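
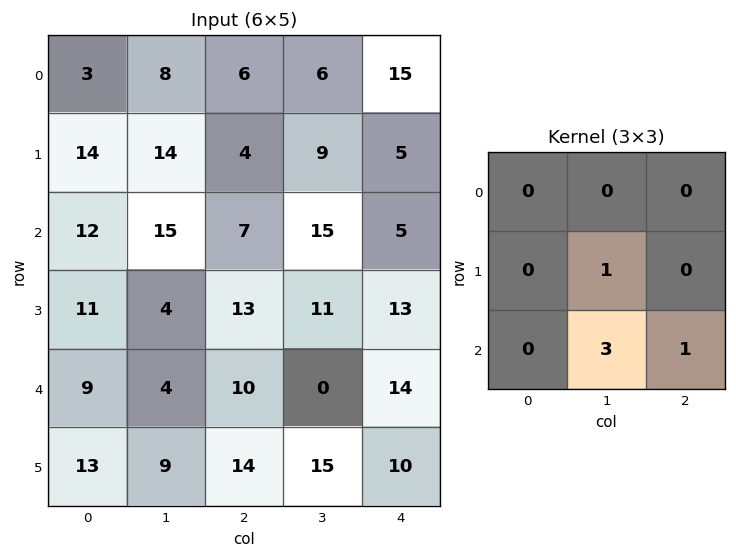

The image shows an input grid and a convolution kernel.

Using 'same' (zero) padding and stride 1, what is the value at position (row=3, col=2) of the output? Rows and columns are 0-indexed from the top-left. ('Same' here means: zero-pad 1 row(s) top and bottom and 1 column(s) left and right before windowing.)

43

The receptive field on the zero-padded input at this output position is [15 7 15 / 4 13 11 / 4 10 0]. Elementwise product with the kernel and sum: 13·1 + 10·3 + 0·1.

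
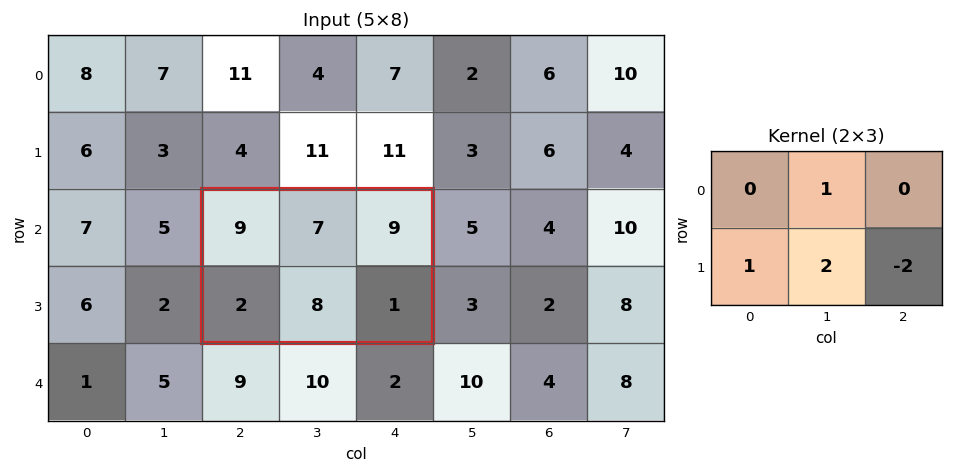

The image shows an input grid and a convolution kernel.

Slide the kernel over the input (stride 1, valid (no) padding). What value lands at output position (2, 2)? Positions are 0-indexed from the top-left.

23

The receptive field on the input at this output position is [9 7 9 / 2 8 1]. Elementwise product with the kernel and sum: 7·1 + 2·1 + 8·2 + 1·-2.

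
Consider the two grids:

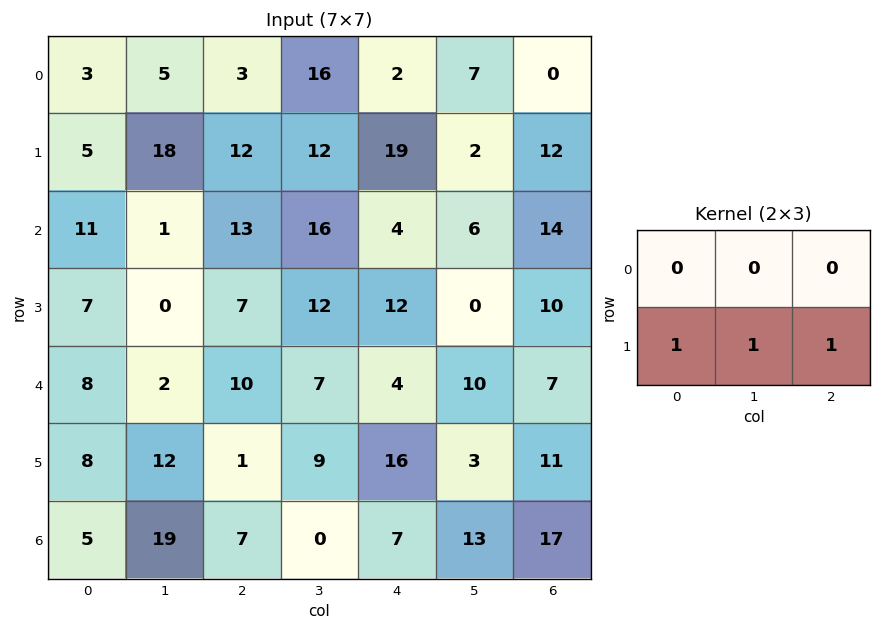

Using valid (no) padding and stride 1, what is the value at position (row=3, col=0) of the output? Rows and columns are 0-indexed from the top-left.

20

The receptive field on the input at this output position is [7 0 7 / 8 2 10]. Elementwise product with the kernel and sum: 8·1 + 2·1 + 10·1.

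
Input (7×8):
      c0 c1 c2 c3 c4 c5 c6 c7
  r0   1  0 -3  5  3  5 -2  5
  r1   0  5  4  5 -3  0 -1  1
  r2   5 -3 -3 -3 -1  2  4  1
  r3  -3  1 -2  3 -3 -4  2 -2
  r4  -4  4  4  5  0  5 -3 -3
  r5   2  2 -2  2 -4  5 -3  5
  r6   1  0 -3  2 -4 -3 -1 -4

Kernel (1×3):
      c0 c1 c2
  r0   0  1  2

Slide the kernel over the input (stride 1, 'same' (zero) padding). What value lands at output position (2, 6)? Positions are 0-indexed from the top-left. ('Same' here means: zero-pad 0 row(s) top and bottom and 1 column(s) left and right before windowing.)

6

The receptive field on the zero-padded input at this output position is [2 4 1]. Elementwise product with the kernel and sum: 4·1 + 1·2.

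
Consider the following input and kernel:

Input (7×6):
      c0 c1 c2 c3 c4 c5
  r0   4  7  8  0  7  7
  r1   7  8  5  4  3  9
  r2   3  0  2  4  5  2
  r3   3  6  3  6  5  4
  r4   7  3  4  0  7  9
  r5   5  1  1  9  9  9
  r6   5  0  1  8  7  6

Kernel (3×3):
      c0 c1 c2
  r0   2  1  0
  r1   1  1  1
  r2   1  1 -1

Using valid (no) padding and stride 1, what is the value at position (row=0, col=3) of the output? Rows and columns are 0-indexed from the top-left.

30

The receptive field on the input at this output position is [0 7 7 / 4 3 9 / 4 5 2]. Elementwise product with the kernel and sum: 0·2 + 7·1 + 4·1 + 3·1 + 9·1 + 4·1 + 5·1 + 2·-1.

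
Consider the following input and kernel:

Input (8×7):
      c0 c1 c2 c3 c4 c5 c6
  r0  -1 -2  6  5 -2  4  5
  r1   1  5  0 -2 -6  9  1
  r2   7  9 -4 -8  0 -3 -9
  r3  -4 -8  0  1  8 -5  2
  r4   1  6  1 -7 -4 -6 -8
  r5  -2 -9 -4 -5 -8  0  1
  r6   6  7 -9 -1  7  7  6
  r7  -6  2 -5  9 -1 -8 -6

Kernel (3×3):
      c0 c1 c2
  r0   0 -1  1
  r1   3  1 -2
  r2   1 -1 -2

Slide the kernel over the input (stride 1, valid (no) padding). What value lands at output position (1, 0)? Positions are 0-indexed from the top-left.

The receptive field on the input at this output position is [1 5 0 / 7 9 -4 / -4 -8 0]. Elementwise product with the kernel and sum: 5·-1 + 0·1 + 7·3 + 9·1 + -4·-2 + -4·1 + -8·-1 + 0·-2.

37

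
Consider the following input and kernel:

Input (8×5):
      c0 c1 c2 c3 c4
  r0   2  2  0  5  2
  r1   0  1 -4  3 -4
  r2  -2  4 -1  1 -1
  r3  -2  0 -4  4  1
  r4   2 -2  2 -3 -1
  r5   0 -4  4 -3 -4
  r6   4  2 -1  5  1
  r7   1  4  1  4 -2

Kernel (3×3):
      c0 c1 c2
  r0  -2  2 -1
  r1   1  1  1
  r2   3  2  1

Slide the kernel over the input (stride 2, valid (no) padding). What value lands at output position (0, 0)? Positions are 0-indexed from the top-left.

-2

The receptive field on the input at this output position is [2 2 0 / 0 1 -4 / -2 4 -1]. Elementwise product with the kernel and sum: 2·-2 + 2·2 + 0·-1 + 0·1 + 1·1 + -4·1 + -2·3 + 4·2 + -1·1.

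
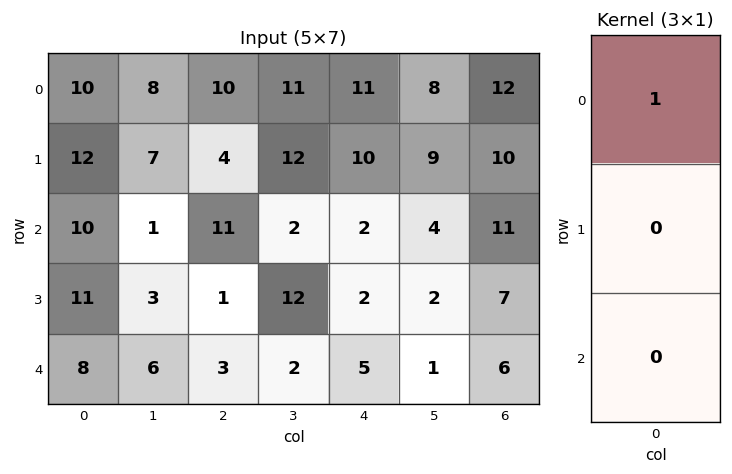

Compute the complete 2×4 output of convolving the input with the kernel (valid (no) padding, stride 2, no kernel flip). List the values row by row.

10 10 11 12
10 11 2 11

Output[0,0]: The receptive field on the input at this output position is [10 / 12 / 10]. Elementwise product with the kernel and sum: 10·1.
Output[0,1]: The receptive field on the input at this output position is [10 / 4 / 11]. Elementwise product with the kernel and sum: 10·1.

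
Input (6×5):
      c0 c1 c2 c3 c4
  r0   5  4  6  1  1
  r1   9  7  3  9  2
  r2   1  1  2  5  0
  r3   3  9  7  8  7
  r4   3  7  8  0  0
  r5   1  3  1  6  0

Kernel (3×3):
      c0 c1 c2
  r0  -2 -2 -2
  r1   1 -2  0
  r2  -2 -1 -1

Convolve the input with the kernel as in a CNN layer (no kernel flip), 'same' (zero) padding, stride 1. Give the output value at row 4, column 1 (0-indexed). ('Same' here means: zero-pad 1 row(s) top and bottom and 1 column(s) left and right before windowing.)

-55

The receptive field on the zero-padded input at this output position is [3 9 7 / 3 7 8 / 1 3 1]. Elementwise product with the kernel and sum: 3·-2 + 9·-2 + 7·-2 + 3·1 + 7·-2 + 1·-2 + 3·-1 + 1·-1.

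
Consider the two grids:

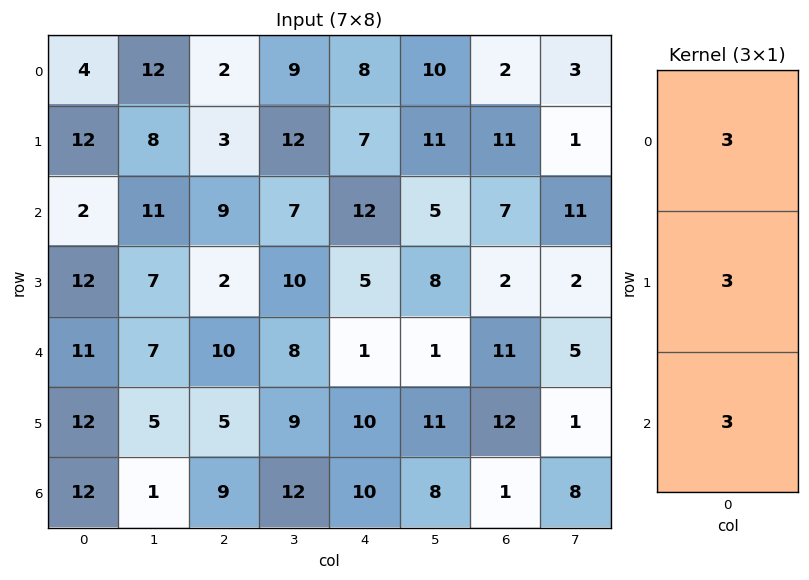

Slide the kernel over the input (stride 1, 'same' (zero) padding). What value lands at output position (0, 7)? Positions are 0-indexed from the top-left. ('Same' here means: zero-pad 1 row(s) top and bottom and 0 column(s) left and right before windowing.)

12

The receptive field on the zero-padded input at this output position is [0 / 3 / 1]. Elementwise product with the kernel and sum: 0·3 + 3·3 + 1·3.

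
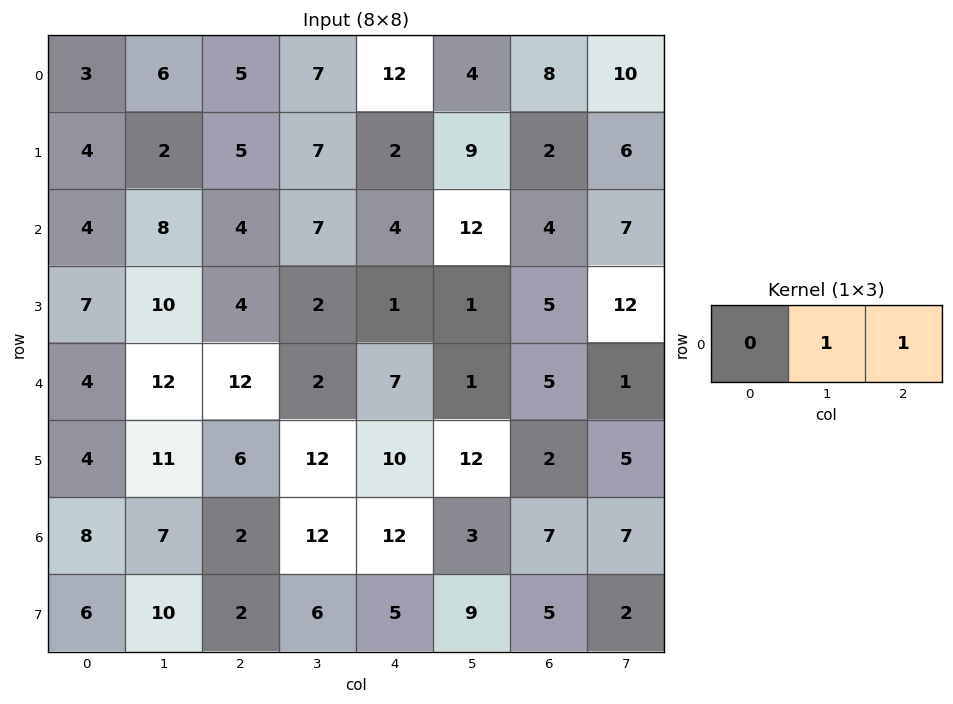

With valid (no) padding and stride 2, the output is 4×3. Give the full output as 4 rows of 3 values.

11 19 12
12 11 16
24 9 6
9 24 10

Output[0,0]: The receptive field on the input at this output position is [3 6 5]. Elementwise product with the kernel and sum: 6·1 + 5·1.
Output[0,1]: The receptive field on the input at this output position is [5 7 12]. Elementwise product with the kernel and sum: 7·1 + 12·1.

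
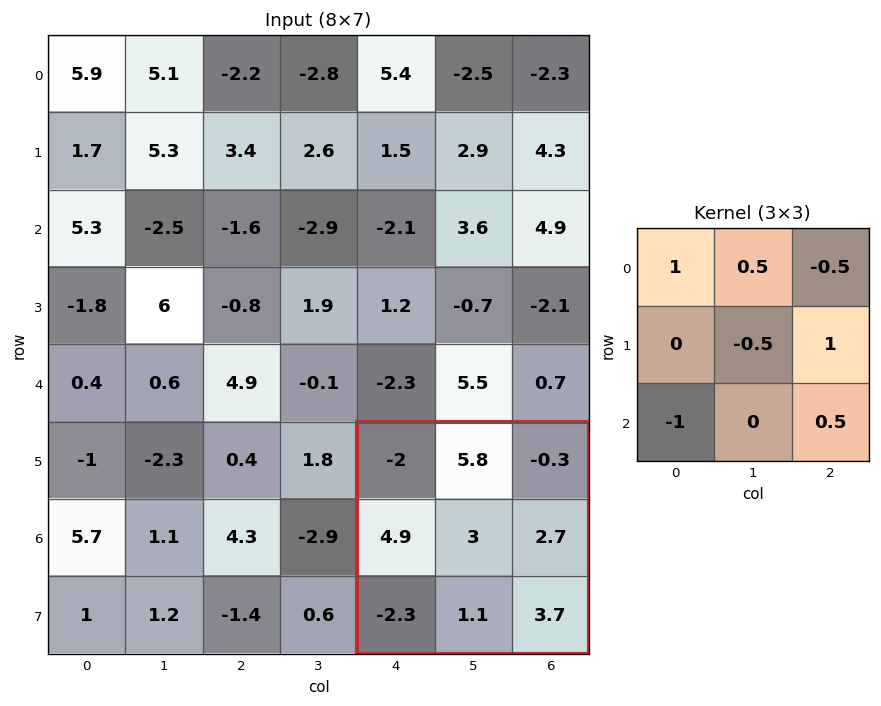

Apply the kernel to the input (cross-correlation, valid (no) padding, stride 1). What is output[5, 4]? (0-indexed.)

The receptive field on the input at this output position is [-2 5.8 -0.3 / 4.9 3 2.7 / -2.3 1.1 3.7]. Elementwise product with the kernel and sum: -2·1 + 5.8·0.5 + -0.3·-0.5 + 3·-0.5 + 2.7·1 + -2.3·-1 + 3.7·0.5.

6.4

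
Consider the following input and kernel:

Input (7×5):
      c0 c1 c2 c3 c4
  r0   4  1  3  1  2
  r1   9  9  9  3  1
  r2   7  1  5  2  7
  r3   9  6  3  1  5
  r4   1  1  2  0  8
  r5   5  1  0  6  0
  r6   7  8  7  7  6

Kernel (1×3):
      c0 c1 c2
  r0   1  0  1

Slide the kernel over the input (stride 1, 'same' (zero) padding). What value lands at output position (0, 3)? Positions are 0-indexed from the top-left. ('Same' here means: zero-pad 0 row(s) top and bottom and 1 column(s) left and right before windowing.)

The receptive field on the zero-padded input at this output position is [3 1 2]. Elementwise product with the kernel and sum: 3·1 + 2·1.

5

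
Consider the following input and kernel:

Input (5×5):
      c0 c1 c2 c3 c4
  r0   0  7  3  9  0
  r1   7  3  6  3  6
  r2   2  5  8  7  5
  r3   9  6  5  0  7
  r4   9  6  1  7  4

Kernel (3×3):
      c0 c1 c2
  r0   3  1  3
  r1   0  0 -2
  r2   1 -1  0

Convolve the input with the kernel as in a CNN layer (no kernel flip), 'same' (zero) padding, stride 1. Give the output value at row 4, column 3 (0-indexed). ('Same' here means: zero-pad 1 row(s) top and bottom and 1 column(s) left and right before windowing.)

28

The receptive field on the zero-padded input at this output position is [5 0 7 / 1 7 4 / 0 0 0]. Elementwise product with the kernel and sum: 5·3 + 0·1 + 7·3 + 4·-2 + 0·1 + 0·-1.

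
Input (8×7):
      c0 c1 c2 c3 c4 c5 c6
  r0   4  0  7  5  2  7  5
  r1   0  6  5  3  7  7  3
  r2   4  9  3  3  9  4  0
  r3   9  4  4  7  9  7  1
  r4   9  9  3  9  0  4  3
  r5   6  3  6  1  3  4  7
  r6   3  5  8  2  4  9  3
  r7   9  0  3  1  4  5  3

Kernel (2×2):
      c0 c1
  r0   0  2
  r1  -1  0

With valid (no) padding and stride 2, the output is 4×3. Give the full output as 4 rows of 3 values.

Output[0,0]: The receptive field on the input at this output position is [4 0 / 0 6]. Elementwise product with the kernel and sum: 0·2 + 0·-1.

0 5 7
9 2 -1
12 12 5
1 1 14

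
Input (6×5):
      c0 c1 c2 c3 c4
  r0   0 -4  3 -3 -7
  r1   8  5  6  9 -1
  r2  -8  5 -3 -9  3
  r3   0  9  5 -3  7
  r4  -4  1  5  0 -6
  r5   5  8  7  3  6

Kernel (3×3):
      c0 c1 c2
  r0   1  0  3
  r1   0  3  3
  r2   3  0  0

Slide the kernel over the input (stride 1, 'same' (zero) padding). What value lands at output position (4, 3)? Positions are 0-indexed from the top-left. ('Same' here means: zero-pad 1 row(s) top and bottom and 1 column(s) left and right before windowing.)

The receptive field on the zero-padded input at this output position is [5 -3 7 / 5 0 -6 / 7 3 6]. Elementwise product with the kernel and sum: 5·1 + 7·3 + 0·3 + -6·3 + 7·3.

29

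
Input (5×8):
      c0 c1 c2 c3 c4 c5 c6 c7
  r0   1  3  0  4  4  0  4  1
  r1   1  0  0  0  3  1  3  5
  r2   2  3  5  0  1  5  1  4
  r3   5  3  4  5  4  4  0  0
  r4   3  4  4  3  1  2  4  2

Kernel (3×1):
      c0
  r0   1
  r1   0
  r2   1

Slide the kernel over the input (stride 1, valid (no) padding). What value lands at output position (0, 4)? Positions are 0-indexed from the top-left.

5

The receptive field on the input at this output position is [4 / 3 / 1]. Elementwise product with the kernel and sum: 4·1 + 1·1.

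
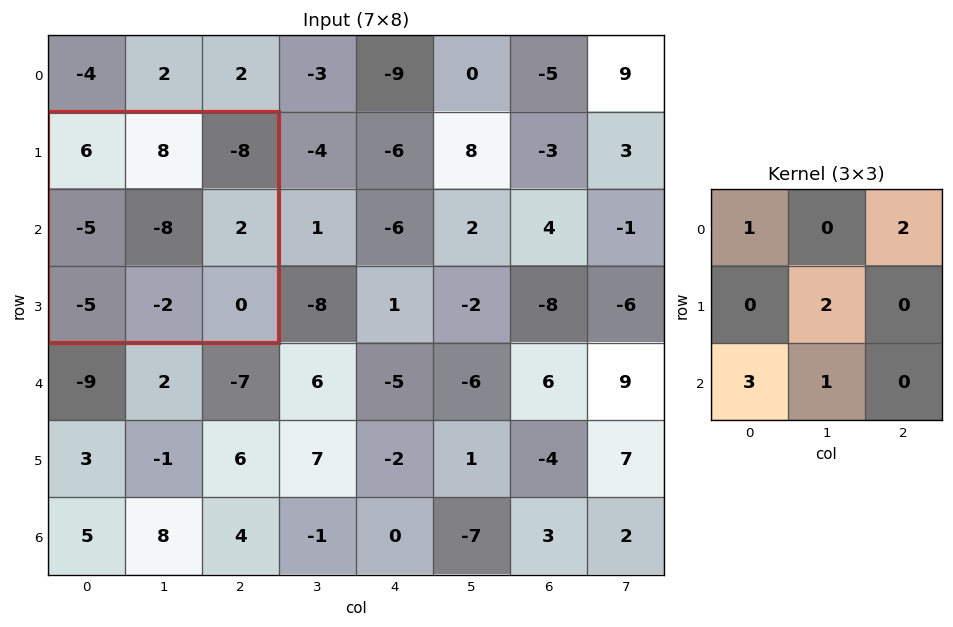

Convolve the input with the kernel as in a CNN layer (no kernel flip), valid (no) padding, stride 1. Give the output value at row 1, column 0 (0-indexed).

-43

The receptive field on the input at this output position is [6 8 -8 / -5 -8 2 / -5 -2 0]. Elementwise product with the kernel and sum: 6·1 + -8·2 + -8·2 + -5·3 + -2·1.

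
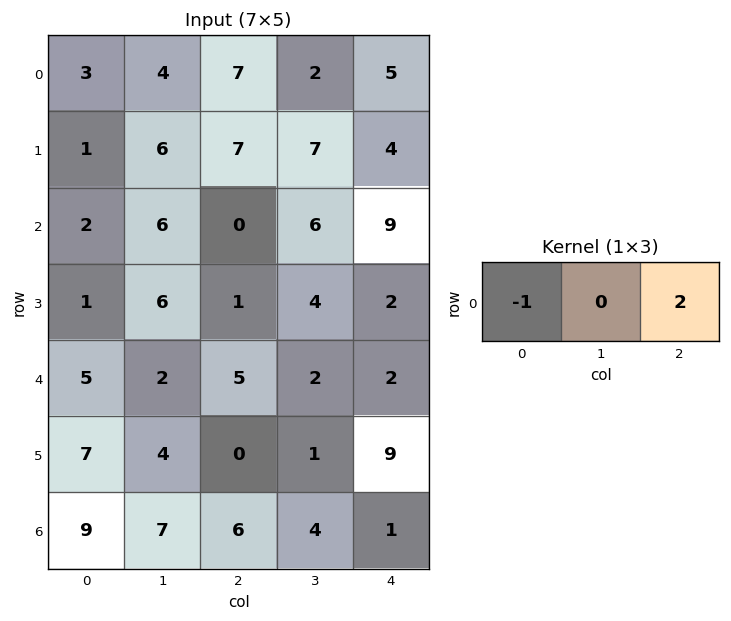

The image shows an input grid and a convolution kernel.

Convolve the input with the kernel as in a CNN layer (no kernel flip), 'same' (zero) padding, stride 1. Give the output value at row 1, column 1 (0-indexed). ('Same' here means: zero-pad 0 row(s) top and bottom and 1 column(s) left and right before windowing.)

13

The receptive field on the zero-padded input at this output position is [1 6 7]. Elementwise product with the kernel and sum: 1·-1 + 7·2.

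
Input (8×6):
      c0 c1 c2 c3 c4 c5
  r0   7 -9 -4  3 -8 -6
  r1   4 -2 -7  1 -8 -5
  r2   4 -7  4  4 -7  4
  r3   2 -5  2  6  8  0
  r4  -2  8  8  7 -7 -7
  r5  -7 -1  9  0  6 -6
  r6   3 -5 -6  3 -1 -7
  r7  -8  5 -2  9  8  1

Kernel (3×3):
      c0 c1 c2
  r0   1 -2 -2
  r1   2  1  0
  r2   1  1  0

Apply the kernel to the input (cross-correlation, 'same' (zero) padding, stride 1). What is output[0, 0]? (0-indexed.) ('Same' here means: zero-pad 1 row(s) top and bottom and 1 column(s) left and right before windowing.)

The receptive field on the zero-padded input at this output position is [0 0 0 / 0 7 -9 / 0 4 -2]. Elementwise product with the kernel and sum: 0·1 + 0·-2 + 0·-2 + 0·2 + 7·1 + 0·1 + 4·1.

11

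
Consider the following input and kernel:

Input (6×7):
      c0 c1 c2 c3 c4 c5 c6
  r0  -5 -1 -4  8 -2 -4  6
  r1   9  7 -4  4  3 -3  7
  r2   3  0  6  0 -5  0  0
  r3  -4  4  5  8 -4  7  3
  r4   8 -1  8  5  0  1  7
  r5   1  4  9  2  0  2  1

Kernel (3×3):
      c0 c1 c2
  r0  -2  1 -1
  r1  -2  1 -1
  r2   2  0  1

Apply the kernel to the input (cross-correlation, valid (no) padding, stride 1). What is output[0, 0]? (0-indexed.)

The receptive field on the input at this output position is [-5 -1 -4 / 9 7 -4 / 3 0 6]. Elementwise product with the kernel and sum: -5·-2 + -1·1 + -4·-1 + 9·-2 + 7·1 + -4·-1 + 3·2 + 6·1.

18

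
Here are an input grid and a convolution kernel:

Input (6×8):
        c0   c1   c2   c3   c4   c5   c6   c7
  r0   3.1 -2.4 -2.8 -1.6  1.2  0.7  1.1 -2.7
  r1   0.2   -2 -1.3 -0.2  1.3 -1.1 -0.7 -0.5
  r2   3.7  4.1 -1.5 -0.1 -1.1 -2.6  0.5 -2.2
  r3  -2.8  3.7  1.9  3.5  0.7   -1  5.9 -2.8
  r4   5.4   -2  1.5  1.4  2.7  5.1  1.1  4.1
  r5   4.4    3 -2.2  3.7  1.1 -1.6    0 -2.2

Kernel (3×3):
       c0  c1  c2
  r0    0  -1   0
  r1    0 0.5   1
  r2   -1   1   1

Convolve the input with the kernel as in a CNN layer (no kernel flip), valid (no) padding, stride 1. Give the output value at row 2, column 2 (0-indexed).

The receptive field on the input at this output position is [-1.5 -0.1 -1.1 / 1.9 3.5 0.7 / 1.5 1.4 2.7]. Elementwise product with the kernel and sum: -0.1·-1 + 3.5·0.5 + 0.7·1 + 1.5·-1 + 1.4·1 + 2.7·1.

5.15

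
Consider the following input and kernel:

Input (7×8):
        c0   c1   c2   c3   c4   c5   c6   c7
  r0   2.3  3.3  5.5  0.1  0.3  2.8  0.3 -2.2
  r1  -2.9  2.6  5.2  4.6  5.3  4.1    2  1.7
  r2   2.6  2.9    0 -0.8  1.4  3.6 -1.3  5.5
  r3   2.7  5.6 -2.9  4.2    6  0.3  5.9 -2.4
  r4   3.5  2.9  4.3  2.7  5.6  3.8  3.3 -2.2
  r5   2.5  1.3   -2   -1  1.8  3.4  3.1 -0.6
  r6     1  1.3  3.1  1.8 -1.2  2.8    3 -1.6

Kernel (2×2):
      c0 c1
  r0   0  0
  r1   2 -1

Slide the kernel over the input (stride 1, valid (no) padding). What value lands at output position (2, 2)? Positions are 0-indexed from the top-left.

The receptive field on the input at this output position is [0 -0.8 / -2.9 4.2]. Elementwise product with the kernel and sum: -2.9·2 + 4.2·-1.

-10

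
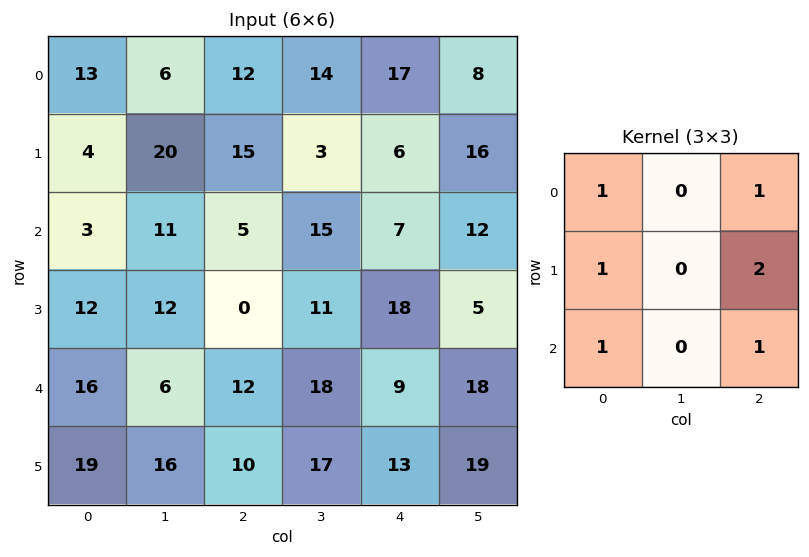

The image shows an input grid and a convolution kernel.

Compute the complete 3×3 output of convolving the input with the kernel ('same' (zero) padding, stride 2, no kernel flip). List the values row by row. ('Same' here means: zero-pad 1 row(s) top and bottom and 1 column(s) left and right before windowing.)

32 57 49
54 87 74
40 98 106

Output[0,0]: The receptive field on the zero-padded input at this output position is [0 0 0 / 0 13 6 / 0 4 20]. Elementwise product with the kernel and sum: 0·1 + 0·1 + 0·1 + 6·2 + 0·1 + 20·1.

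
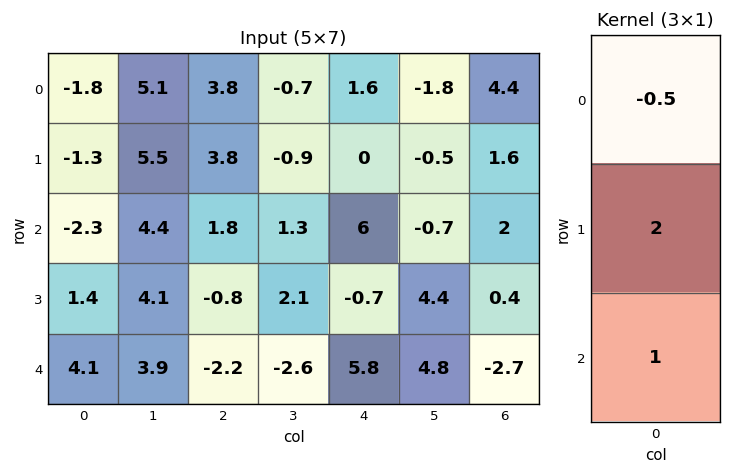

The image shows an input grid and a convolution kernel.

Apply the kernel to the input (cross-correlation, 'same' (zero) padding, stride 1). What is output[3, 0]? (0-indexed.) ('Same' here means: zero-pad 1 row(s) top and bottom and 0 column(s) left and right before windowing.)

8.05

The receptive field on the zero-padded input at this output position is [-2.3 / 1.4 / 4.1]. Elementwise product with the kernel and sum: -2.3·-0.5 + 1.4·2 + 4.1·1.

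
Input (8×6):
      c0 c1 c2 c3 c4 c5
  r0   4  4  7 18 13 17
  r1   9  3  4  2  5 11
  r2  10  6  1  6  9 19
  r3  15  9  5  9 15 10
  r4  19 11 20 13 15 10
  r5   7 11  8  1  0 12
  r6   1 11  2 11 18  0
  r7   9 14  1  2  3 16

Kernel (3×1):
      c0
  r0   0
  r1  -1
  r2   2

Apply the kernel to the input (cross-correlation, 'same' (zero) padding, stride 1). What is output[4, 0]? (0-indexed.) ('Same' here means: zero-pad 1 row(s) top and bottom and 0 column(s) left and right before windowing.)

The receptive field on the zero-padded input at this output position is [15 / 19 / 7]. Elementwise product with the kernel and sum: 19·-1 + 7·2.

-5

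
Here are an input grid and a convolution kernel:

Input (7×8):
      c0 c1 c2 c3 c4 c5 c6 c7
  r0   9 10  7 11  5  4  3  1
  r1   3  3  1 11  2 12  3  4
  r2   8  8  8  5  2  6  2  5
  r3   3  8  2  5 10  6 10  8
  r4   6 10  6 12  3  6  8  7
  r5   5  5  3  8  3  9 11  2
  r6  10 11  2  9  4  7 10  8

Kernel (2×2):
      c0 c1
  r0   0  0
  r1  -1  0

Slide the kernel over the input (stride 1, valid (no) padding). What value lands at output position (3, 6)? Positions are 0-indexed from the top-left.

-8

The receptive field on the input at this output position is [10 8 / 8 7]. Elementwise product with the kernel and sum: 8·-1.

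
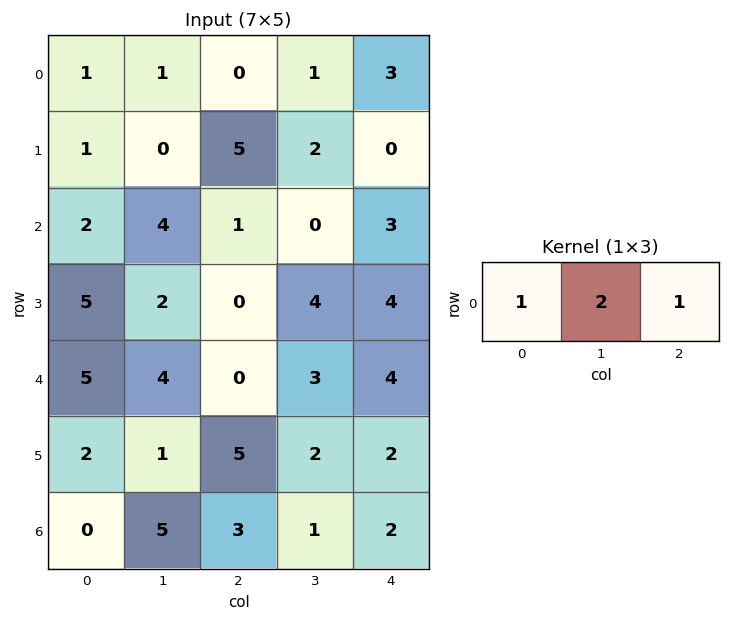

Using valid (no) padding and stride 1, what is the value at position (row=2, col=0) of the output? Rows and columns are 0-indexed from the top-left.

11

The receptive field on the input at this output position is [2 4 1]. Elementwise product with the kernel and sum: 2·1 + 4·2 + 1·1.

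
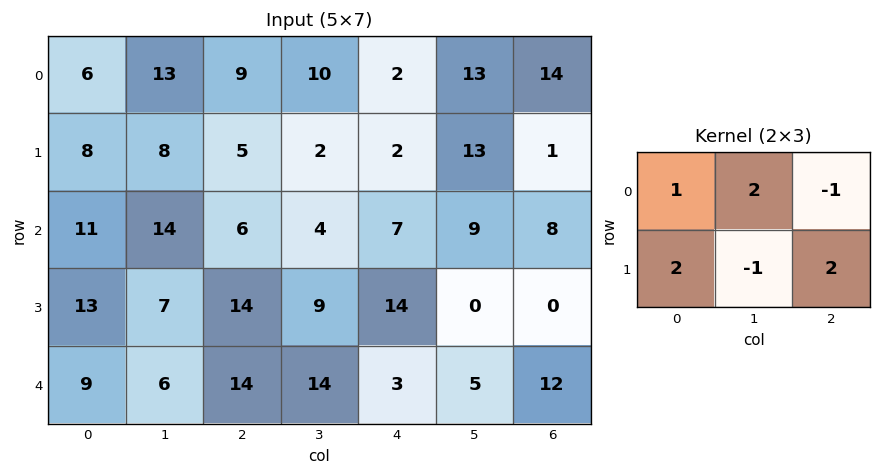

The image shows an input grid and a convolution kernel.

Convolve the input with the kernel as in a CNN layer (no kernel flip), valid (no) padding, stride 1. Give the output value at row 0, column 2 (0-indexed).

The receptive field on the input at this output position is [9 10 2 / 5 2 2]. Elementwise product with the kernel and sum: 9·1 + 10·2 + 2·-1 + 5·2 + 2·-1 + 2·2.

39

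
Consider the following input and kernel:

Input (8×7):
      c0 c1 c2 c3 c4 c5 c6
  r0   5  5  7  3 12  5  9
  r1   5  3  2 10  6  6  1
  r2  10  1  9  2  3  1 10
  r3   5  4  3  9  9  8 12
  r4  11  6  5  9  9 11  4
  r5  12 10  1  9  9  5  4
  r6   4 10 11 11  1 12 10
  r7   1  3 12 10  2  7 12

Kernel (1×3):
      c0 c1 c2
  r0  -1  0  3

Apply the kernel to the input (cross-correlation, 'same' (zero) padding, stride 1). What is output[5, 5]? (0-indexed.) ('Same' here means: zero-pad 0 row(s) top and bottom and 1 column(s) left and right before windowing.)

The receptive field on the zero-padded input at this output position is [9 5 4]. Elementwise product with the kernel and sum: 9·-1 + 4·3.

3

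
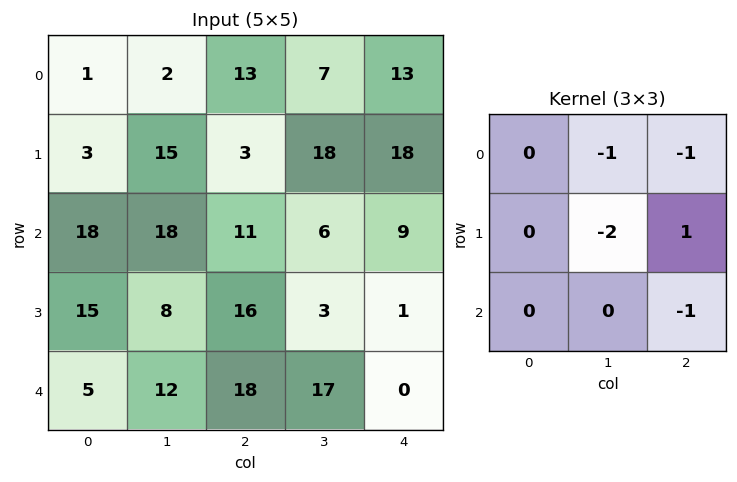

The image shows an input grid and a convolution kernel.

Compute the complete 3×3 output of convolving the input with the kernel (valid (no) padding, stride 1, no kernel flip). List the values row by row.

-53 -14 -47
-59 -40 -40
-47 -63 -20

Output[0,0]: The receptive field on the input at this output position is [1 2 13 / 3 15 3 / 18 18 11]. Elementwise product with the kernel and sum: 2·-1 + 13·-1 + 15·-2 + 3·1 + 11·-1.
Output[0,1]: The receptive field on the input at this output position is [2 13 7 / 15 3 18 / 18 11 6]. Elementwise product with the kernel and sum: 13·-1 + 7·-1 + 3·-2 + 18·1 + 6·-1.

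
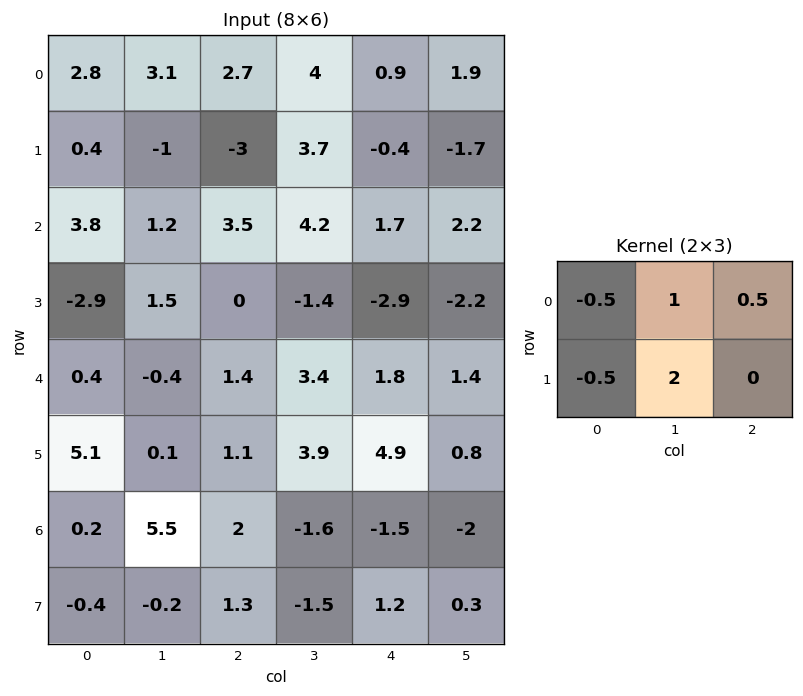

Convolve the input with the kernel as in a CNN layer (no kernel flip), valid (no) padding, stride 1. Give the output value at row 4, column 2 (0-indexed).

10.85

The receptive field on the input at this output position is [1.4 3.4 1.8 / 1.1 3.9 4.9]. Elementwise product with the kernel and sum: 1.4·-0.5 + 3.4·1 + 1.8·0.5 + 1.1·-0.5 + 3.9·2.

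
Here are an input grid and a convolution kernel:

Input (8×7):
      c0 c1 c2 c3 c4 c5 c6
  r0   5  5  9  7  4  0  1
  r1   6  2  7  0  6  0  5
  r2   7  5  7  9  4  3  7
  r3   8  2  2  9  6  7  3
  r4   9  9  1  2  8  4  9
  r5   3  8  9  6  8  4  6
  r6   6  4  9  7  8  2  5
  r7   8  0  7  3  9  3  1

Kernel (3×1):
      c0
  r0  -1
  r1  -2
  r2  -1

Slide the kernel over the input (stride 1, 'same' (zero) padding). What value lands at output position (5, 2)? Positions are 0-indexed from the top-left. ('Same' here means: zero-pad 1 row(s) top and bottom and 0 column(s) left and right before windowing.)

-28

The receptive field on the zero-padded input at this output position is [1 / 9 / 9]. Elementwise product with the kernel and sum: 1·-1 + 9·-2 + 9·-1.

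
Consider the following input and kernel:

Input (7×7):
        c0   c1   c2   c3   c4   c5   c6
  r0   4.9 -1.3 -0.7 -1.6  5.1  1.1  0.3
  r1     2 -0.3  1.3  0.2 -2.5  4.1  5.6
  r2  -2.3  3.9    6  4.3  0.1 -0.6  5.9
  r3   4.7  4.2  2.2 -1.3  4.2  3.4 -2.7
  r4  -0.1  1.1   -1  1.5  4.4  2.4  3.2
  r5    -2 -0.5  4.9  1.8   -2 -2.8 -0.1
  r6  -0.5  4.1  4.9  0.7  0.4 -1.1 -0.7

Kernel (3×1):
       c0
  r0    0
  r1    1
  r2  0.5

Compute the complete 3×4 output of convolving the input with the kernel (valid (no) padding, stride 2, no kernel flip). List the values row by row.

Output[0,0]: The receptive field on the input at this output position is [4.9 / 2 / -2.3]. Elementwise product with the kernel and sum: 2·1 + -2.3·0.5.
Output[0,1]: The receptive field on the input at this output position is [-0.7 / 1.3 / 6]. Elementwise product with the kernel and sum: 1.3·1 + 6·0.5.

0.85 4.3 -2.45 8.55
4.65 1.7 6.4 -1.1
-2.25 7.35 -1.8 -0.45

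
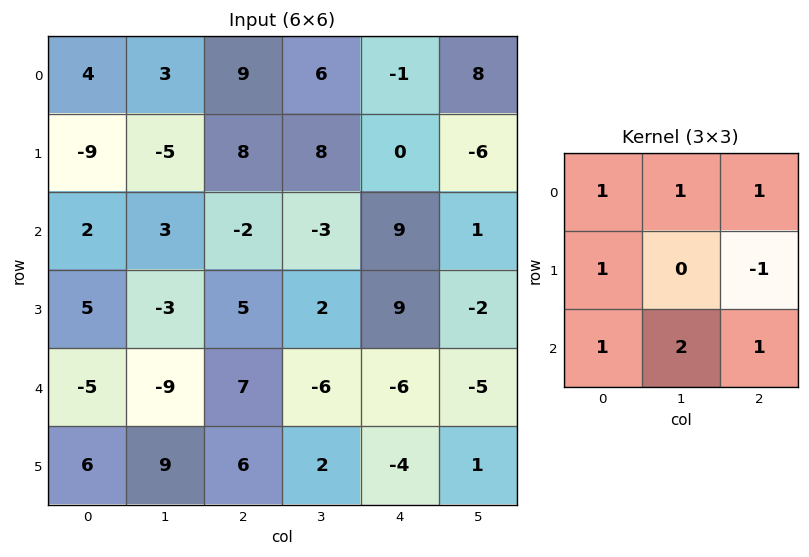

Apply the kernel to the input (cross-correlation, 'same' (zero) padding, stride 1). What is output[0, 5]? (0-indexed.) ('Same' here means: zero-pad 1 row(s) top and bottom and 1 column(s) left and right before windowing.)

The receptive field on the zero-padded input at this output position is [0 0 0 / -1 8 0 / 0 -6 0]. Elementwise product with the kernel and sum: 0·1 + 0·1 + 0·1 + -1·1 + 0·-1 + 0·1 + -6·2 + 0·1.

-13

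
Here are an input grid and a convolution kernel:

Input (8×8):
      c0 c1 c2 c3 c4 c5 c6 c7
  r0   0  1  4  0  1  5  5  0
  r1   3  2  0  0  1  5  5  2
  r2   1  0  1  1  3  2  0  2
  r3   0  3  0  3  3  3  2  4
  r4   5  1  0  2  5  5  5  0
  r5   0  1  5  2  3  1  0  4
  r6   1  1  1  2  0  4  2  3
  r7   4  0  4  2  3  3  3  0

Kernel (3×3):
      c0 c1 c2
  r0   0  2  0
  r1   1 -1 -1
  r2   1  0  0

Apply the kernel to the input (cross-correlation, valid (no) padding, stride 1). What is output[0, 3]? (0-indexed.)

-3

The receptive field on the input at this output position is [0 1 5 / 0 1 5 / 1 3 2]. Elementwise product with the kernel and sum: 1·2 + 0·1 + 1·-1 + 5·-1 + 1·1.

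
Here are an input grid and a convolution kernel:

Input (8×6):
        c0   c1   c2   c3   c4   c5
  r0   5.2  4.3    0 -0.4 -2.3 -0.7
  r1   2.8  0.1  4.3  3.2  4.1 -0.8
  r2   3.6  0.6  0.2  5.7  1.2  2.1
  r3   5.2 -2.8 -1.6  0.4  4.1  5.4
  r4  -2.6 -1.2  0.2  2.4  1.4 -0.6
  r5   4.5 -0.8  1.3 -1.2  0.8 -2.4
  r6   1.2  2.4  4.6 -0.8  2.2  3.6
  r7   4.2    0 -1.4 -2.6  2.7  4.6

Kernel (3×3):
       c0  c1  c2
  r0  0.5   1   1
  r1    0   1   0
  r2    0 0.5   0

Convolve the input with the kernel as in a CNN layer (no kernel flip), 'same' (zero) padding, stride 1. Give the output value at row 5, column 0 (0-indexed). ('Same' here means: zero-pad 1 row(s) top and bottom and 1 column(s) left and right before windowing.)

The receptive field on the zero-padded input at this output position is [0 -2.6 -1.2 / 0 4.5 -0.8 / 0 1.2 2.4]. Elementwise product with the kernel and sum: 0·0.5 + -2.6·1 + -1.2·1 + 4.5·1 + 1.2·0.5.

1.3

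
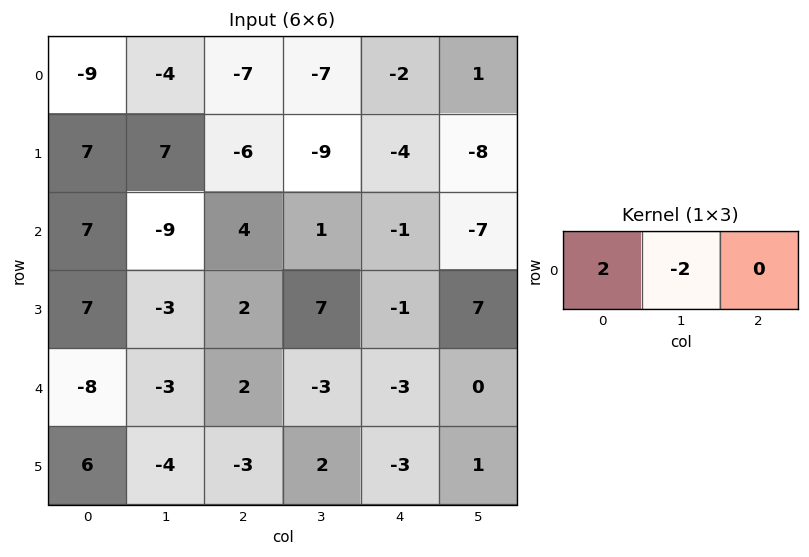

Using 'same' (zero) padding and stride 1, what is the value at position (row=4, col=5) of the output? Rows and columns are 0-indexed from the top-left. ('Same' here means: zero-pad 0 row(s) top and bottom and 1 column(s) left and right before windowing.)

-6

The receptive field on the zero-padded input at this output position is [-3 0 0]. Elementwise product with the kernel and sum: -3·2 + 0·-2.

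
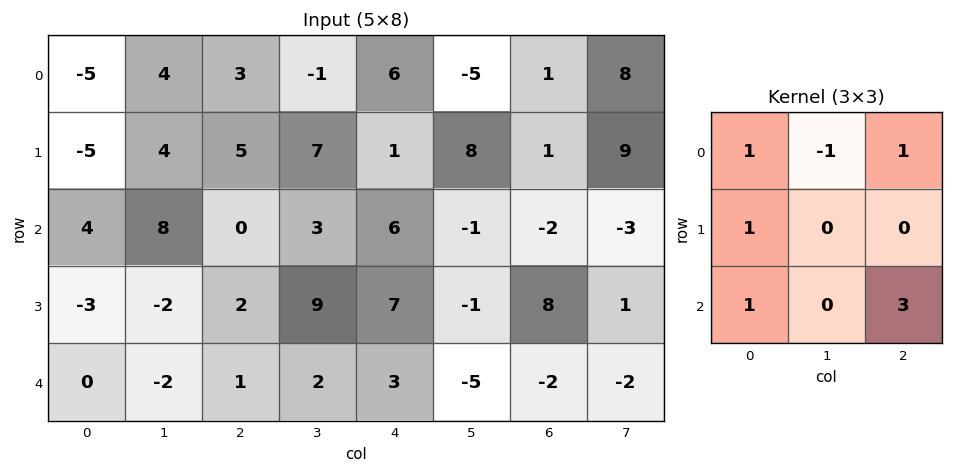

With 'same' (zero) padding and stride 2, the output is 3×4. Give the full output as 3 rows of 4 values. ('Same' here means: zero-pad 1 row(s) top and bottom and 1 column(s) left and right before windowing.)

Output[0,0]: The receptive field on the zero-padded input at this output position is [0 0 0 / 0 -5 4 / 0 -5 4]. Elementwise product with the kernel and sum: 0·1 + 0·-1 + 0·1 + 0·1 + 0·1 + 4·3.

12 29 30 30
3 39 23 17
1 3 3 -13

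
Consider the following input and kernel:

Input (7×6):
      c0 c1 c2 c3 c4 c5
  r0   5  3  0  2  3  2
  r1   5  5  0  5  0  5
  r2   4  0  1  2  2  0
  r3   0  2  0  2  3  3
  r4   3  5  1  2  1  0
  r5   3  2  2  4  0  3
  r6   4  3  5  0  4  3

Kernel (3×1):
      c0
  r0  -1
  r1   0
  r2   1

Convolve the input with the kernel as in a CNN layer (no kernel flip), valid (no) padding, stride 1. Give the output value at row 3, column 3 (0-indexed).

The receptive field on the input at this output position is [2 / 2 / 4]. Elementwise product with the kernel and sum: 2·-1 + 4·1.

2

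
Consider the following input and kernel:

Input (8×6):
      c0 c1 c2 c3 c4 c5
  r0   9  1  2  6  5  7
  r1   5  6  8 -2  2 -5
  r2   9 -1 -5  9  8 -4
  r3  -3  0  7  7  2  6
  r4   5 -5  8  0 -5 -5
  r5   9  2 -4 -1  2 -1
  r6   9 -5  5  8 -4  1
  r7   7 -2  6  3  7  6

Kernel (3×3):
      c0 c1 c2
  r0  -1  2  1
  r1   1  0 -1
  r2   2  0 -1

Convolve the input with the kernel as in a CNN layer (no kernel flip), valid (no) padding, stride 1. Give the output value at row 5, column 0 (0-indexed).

The receptive field on the input at this output position is [9 2 -4 / 9 -5 5 / 7 -2 6]. Elementwise product with the kernel and sum: 9·-1 + 2·2 + -4·1 + 9·1 + 5·-1 + 7·2 + 6·-1.

3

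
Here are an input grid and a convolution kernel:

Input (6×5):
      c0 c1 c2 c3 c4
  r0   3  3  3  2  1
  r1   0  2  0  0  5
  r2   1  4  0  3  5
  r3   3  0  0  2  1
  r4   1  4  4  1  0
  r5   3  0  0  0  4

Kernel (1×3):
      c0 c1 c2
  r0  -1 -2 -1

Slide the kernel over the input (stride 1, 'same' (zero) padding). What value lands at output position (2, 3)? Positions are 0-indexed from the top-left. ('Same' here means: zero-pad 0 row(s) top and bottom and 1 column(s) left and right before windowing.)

The receptive field on the zero-padded input at this output position is [0 3 5]. Elementwise product with the kernel and sum: 0·-1 + 3·-2 + 5·-1.

-11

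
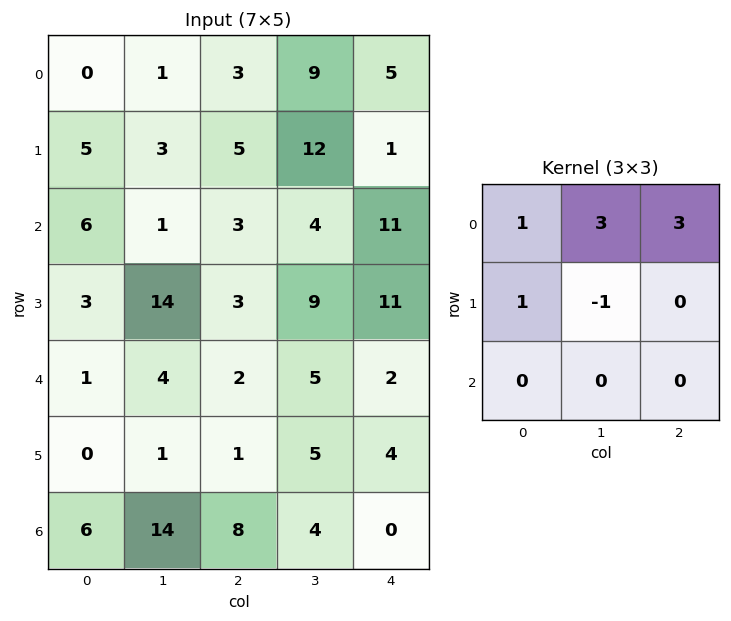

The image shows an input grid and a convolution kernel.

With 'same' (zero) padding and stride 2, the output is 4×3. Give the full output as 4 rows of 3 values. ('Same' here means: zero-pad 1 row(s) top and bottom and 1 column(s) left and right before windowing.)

Output[0,0]: The receptive field on the zero-padded input at this output position is [0 0 0 / 0 0 1 / 0 5 3]. Elementwise product with the kernel and sum: 0·1 + 0·3 + 0·3 + 0·1 + 0·-1.

0 -2 4
18 52 8
50 52 45
-3 25 21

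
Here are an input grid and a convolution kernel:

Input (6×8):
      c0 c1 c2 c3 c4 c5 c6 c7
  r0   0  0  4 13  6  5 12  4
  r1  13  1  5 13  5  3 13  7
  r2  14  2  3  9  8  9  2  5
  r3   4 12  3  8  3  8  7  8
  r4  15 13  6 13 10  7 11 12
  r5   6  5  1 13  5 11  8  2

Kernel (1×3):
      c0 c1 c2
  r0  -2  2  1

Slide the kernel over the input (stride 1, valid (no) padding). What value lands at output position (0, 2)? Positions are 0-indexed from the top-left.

The receptive field on the input at this output position is [4 13 6]. Elementwise product with the kernel and sum: 4·-2 + 13·2 + 6·1.

24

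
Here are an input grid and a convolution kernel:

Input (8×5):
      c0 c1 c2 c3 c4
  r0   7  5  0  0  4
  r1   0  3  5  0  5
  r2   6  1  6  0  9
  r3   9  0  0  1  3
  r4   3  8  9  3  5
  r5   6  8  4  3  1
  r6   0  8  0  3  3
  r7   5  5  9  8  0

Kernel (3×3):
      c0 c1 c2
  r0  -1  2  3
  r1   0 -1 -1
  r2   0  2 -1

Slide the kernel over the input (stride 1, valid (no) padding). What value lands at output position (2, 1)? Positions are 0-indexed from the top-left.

25

The receptive field on the input at this output position is [1 6 0 / 0 0 1 / 8 9 3]. Elementwise product with the kernel and sum: 1·-1 + 6·2 + 0·3 + 0·-1 + 1·-1 + 9·2 + 3·-1.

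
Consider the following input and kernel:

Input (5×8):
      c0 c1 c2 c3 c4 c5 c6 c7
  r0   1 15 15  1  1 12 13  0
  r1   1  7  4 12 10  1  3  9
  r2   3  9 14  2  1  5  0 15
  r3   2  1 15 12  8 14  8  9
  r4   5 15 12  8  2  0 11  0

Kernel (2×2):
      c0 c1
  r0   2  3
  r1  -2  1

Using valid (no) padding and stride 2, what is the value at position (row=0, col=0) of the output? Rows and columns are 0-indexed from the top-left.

The receptive field on the input at this output position is [1 15 / 1 7]. Elementwise product with the kernel and sum: 1·2 + 15·3 + 1·-2 + 7·1.

52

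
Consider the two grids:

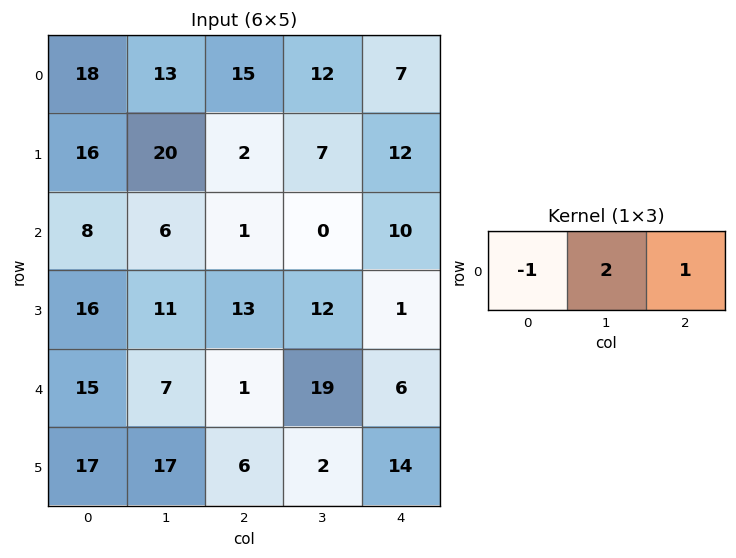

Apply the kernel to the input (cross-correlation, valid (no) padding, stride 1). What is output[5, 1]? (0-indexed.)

The receptive field on the input at this output position is [17 6 2]. Elementwise product with the kernel and sum: 17·-1 + 6·2 + 2·1.

-3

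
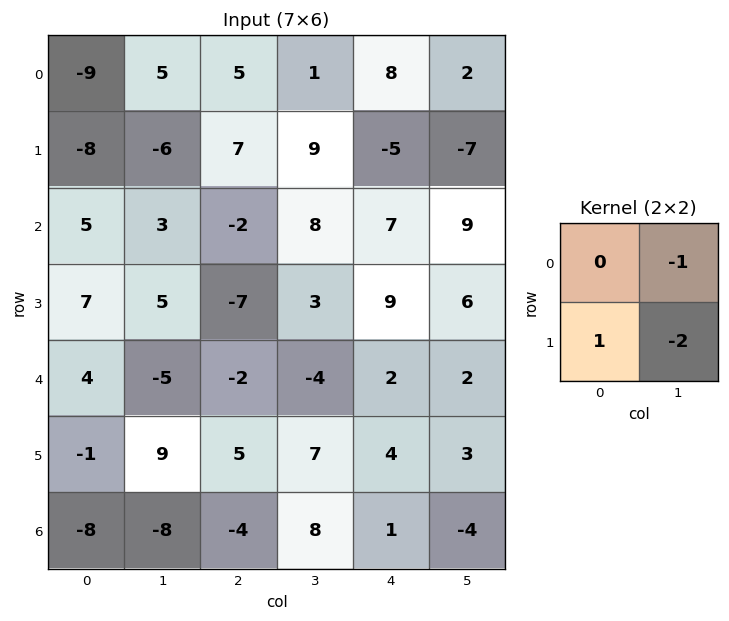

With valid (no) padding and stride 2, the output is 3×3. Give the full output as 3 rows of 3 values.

-1 -12 7
-6 -21 -12
-14 -5 -4

Output[0,0]: The receptive field on the input at this output position is [-9 5 / -8 -6]. Elementwise product with the kernel and sum: 5·-1 + -8·1 + -6·-2.
Output[0,1]: The receptive field on the input at this output position is [5 1 / 7 9]. Elementwise product with the kernel and sum: 1·-1 + 7·1 + 9·-2.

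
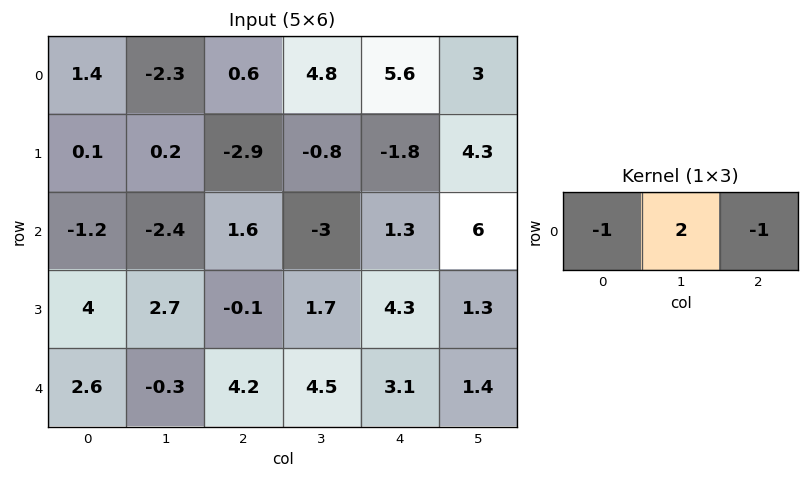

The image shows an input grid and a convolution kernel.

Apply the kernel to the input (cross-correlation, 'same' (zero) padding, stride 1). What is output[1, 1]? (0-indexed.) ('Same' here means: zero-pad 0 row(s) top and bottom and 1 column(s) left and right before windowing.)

The receptive field on the zero-padded input at this output position is [0.1 0.2 -2.9]. Elementwise product with the kernel and sum: 0.1·-1 + 0.2·2 + -2.9·-1.

3.2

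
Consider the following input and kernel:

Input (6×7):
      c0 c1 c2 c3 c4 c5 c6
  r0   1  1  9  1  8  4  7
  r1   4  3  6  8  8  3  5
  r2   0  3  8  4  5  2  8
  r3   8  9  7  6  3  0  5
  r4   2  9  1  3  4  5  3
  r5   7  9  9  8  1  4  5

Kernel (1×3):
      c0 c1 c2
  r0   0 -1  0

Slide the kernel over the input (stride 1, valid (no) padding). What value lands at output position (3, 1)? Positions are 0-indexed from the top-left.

-7

The receptive field on the input at this output position is [9 7 6]. Elementwise product with the kernel and sum: 7·-1.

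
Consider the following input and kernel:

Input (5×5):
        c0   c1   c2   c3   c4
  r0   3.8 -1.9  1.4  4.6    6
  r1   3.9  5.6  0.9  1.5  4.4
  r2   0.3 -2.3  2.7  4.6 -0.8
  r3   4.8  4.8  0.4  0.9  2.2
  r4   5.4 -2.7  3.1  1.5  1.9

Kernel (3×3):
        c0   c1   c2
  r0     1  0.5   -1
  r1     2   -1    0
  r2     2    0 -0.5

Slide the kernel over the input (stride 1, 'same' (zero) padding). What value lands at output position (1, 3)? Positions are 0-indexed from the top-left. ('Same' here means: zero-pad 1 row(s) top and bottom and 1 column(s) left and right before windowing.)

3.8

The receptive field on the zero-padded input at this output position is [1.4 4.6 6 / 0.9 1.5 4.4 / 2.7 4.6 -0.8]. Elementwise product with the kernel and sum: 1.4·1 + 4.6·0.5 + 6·-1 + 0.9·2 + 1.5·-1 + 2.7·2 + -0.8·-0.5.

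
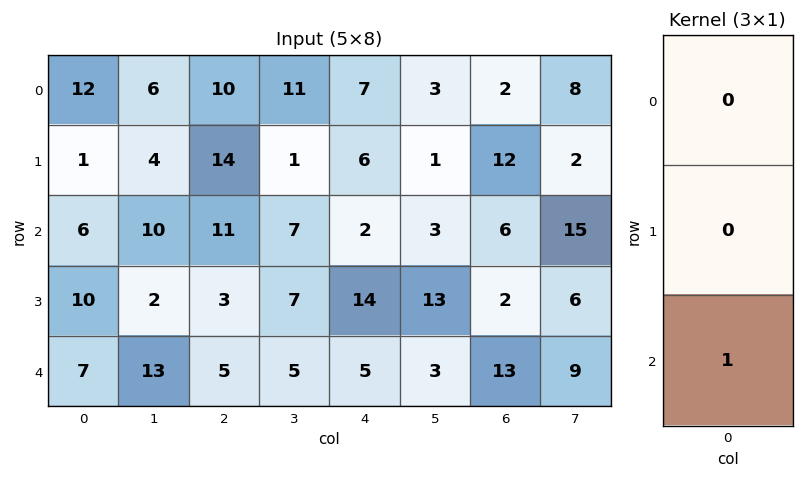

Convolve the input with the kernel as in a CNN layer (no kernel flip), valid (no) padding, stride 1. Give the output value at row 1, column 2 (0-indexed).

The receptive field on the input at this output position is [14 / 11 / 3]. Elementwise product with the kernel and sum: 3·1.

3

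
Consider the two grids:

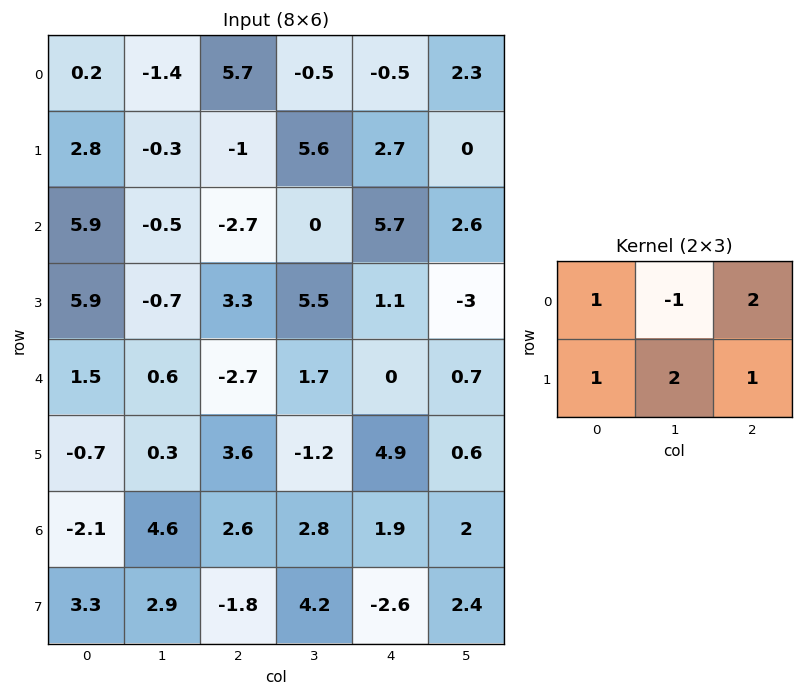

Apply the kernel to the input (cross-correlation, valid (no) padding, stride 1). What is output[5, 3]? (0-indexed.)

3.7

The receptive field on the input at this output position is [-1.2 4.9 0.6 / 2.8 1.9 2]. Elementwise product with the kernel and sum: -1.2·1 + 4.9·-1 + 0.6·2 + 2.8·1 + 1.9·2 + 2·1.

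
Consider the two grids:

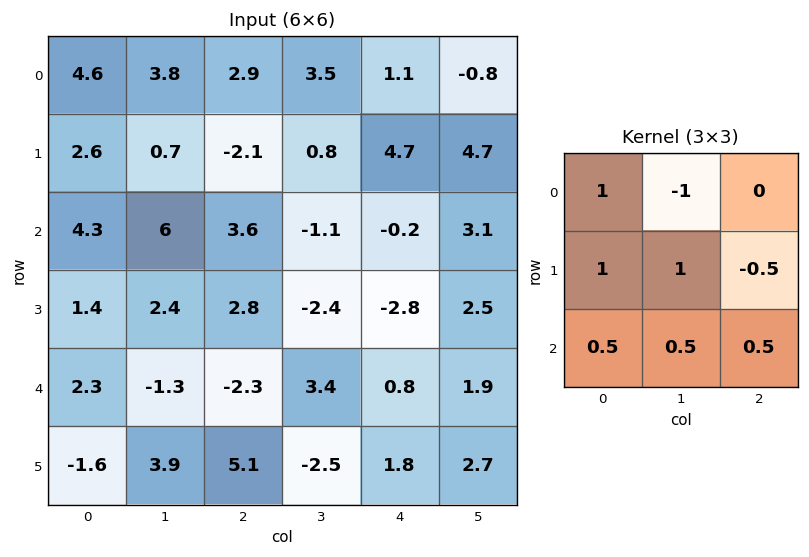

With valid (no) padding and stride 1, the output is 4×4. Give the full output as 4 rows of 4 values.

Output[0,0]: The receptive field on the input at this output position is [4.6 3.8 2.9 / 2.6 0.7 -2.1 / 4.3 6 3.6]. Elementwise product with the kernel and sum: 4.6·1 + 3.8·-1 + 2.6·1 + 0.7·1 + -2.1·-0.5 + 4.3·0.5 + 6·0.5 + 3.6·0.5.
Output[0,1]: The receptive field on the input at this output position is [3.8 2.9 3.5 / 0.7 -2.1 0.8 / 6 3.6 -1.1]. Elementwise product with the kernel and sum: 3.8·1 + 2.9·-1 + 0.7·1 + -2.1·1 + 0.8·-0.5 + 6·0.5 + 3.6·0.5 + -1.1·0.5.

12.1 3.35 -3.1 6.45
13.7 14.35 -1.5 -8.1
0.05 8.7 7.45 -4.3
4.85 -2.45 8.1 4.65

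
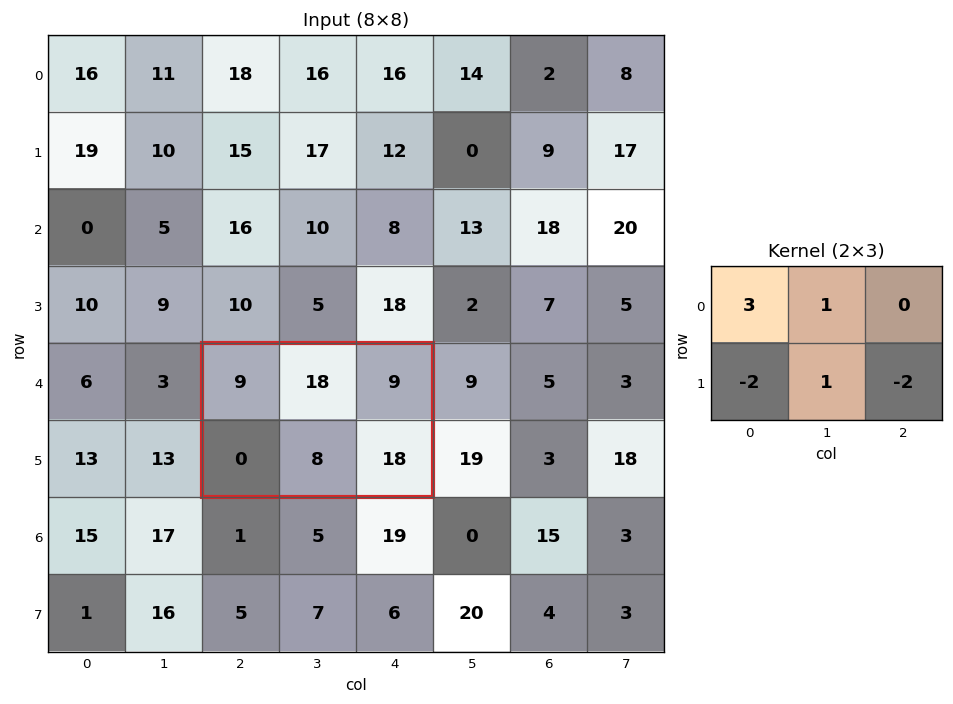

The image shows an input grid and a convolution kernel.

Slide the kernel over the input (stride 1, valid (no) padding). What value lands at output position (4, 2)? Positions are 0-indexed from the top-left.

17

The receptive field on the input at this output position is [9 18 9 / 0 8 18]. Elementwise product with the kernel and sum: 9·3 + 18·1 + 0·-2 + 8·1 + 18·-2.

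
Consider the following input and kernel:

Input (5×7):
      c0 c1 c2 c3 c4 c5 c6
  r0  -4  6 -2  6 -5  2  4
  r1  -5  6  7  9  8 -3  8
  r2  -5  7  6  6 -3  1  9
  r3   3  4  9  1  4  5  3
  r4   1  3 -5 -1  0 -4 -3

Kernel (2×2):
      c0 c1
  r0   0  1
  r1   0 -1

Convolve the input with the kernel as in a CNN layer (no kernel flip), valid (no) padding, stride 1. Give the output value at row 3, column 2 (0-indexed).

2

The receptive field on the input at this output position is [9 1 / -5 -1]. Elementwise product with the kernel and sum: 1·1 + -1·-1.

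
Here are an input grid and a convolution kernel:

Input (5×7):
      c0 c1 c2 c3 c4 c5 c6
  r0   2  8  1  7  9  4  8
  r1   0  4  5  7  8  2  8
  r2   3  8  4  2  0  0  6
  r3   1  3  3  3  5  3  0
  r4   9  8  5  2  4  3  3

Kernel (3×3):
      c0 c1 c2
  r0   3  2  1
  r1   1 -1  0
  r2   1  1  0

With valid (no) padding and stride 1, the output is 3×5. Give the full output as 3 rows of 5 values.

Output[0,0]: The receptive field on the input at this output position is [2 8 1 / 0 4 5 / 3 8 4]. Elementwise product with the kernel and sum: 2·3 + 8·2 + 1·1 + 0·1 + 4·-1 + 3·1 + 8·1.

30 44 30 44 49
12 39 45 49 44
44 47 23 10 15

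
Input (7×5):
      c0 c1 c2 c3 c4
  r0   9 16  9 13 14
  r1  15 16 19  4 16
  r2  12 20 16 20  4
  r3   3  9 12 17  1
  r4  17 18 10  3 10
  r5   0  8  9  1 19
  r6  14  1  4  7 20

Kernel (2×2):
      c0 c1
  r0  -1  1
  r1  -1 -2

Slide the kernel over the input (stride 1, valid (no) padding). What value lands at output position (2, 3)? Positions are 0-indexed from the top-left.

The receptive field on the input at this output position is [20 4 / 17 1]. Elementwise product with the kernel and sum: 20·-1 + 4·1 + 17·-1 + 1·-2.

-35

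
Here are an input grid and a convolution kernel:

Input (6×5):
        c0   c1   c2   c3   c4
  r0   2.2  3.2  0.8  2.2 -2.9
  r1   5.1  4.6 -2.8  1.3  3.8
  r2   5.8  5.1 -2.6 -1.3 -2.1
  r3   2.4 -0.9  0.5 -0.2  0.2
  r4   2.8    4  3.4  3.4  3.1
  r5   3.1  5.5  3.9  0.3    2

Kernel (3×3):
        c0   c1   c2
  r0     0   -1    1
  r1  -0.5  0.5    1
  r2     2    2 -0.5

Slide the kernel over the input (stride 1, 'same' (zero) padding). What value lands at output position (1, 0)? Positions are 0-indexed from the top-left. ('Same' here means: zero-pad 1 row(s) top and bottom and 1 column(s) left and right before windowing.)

17.2

The receptive field on the zero-padded input at this output position is [0 2.2 3.2 / 0 5.1 4.6 / 0 5.8 5.1]. Elementwise product with the kernel and sum: 2.2·-1 + 3.2·1 + 0·-0.5 + 5.1·0.5 + 4.6·1 + 0·2 + 5.8·2 + 5.1·-0.5.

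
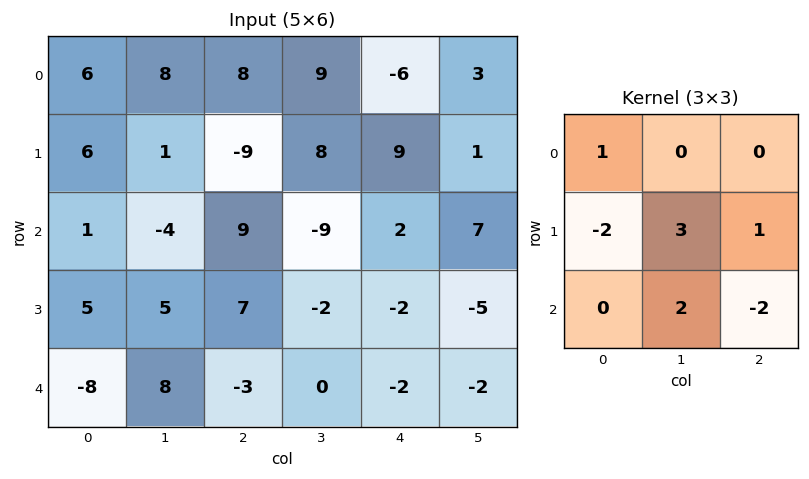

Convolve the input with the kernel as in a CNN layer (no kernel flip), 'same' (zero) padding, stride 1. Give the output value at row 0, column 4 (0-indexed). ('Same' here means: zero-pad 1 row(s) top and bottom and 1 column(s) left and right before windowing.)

The receptive field on the zero-padded input at this output position is [0 0 0 / 9 -6 3 / 8 9 1]. Elementwise product with the kernel and sum: 0·1 + 9·-2 + -6·3 + 3·1 + 9·2 + 1·-2.

-17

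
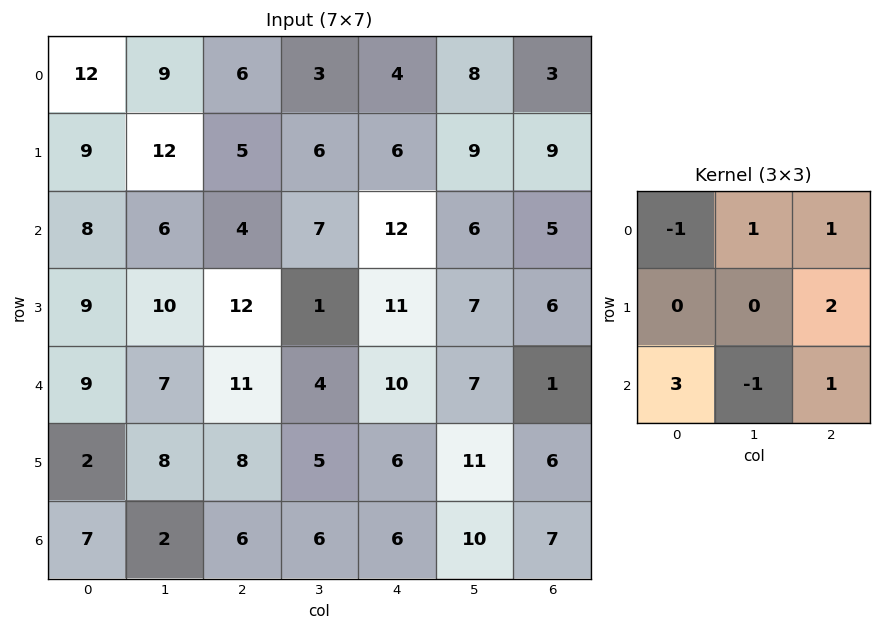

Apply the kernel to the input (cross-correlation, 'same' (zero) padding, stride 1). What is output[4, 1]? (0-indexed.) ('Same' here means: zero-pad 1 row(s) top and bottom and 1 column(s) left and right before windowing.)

41

The receptive field on the zero-padded input at this output position is [9 10 12 / 9 7 11 / 2 8 8]. Elementwise product with the kernel and sum: 9·-1 + 10·1 + 12·1 + 11·2 + 2·3 + 8·-1 + 8·1.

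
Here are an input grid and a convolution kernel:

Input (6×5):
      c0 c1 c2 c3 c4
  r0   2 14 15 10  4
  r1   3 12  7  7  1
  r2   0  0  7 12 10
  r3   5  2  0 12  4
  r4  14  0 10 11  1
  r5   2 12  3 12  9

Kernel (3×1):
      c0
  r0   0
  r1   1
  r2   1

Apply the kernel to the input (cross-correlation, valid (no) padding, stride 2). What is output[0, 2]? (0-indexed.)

The receptive field on the input at this output position is [4 / 1 / 10]. Elementwise product with the kernel and sum: 1·1 + 10·1.

11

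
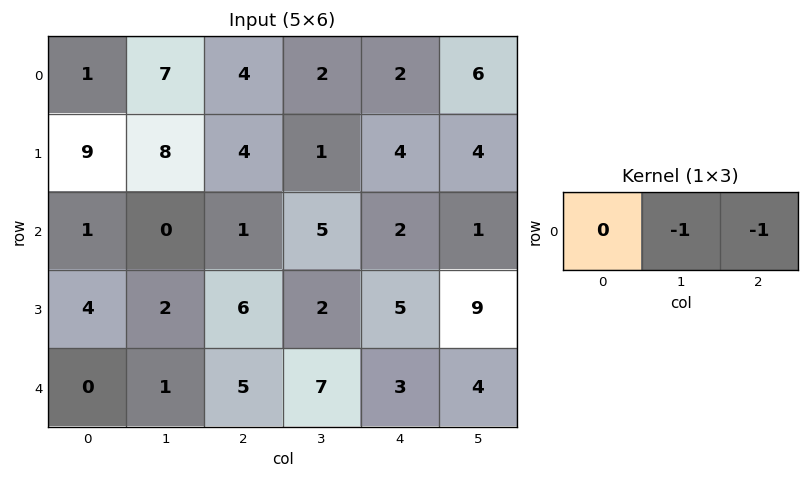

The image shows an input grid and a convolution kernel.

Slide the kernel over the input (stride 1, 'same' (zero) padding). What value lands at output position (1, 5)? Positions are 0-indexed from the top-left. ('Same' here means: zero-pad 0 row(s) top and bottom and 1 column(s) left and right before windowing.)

The receptive field on the zero-padded input at this output position is [4 4 0]. Elementwise product with the kernel and sum: 4·-1 + 0·-1.

-4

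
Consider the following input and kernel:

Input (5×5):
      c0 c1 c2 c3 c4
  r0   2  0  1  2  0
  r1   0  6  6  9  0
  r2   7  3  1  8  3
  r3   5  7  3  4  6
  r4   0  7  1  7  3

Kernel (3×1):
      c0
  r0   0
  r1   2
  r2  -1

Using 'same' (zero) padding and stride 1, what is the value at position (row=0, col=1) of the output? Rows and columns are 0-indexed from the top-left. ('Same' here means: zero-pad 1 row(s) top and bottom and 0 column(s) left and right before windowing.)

-6

The receptive field on the zero-padded input at this output position is [0 / 0 / 6]. Elementwise product with the kernel and sum: 0·2 + 6·-1.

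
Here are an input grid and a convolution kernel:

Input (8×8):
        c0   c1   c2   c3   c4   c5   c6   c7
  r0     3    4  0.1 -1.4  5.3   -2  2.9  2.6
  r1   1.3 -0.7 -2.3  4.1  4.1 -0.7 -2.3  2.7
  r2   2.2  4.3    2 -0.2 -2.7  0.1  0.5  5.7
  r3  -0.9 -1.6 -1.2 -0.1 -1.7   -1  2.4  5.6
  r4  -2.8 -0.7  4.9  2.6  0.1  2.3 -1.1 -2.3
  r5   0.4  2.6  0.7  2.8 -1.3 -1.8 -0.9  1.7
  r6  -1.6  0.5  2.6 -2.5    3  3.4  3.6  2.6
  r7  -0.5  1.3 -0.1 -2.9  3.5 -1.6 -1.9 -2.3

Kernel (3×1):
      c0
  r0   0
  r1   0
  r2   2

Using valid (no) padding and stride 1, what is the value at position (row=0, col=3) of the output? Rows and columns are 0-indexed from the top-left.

-0.4

The receptive field on the input at this output position is [-1.4 / 4.1 / -0.2]. Elementwise product with the kernel and sum: -0.2·2.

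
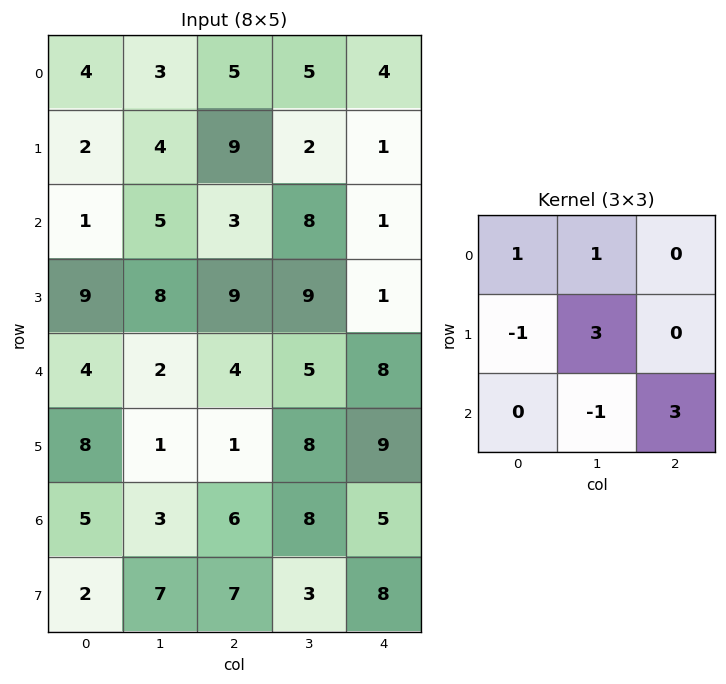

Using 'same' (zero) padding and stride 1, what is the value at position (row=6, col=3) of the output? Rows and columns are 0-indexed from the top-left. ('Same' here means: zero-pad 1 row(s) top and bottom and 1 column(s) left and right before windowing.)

The receptive field on the zero-padded input at this output position is [1 8 9 / 6 8 5 / 7 3 8]. Elementwise product with the kernel and sum: 1·1 + 8·1 + 6·-1 + 8·3 + 3·-1 + 8·3.

48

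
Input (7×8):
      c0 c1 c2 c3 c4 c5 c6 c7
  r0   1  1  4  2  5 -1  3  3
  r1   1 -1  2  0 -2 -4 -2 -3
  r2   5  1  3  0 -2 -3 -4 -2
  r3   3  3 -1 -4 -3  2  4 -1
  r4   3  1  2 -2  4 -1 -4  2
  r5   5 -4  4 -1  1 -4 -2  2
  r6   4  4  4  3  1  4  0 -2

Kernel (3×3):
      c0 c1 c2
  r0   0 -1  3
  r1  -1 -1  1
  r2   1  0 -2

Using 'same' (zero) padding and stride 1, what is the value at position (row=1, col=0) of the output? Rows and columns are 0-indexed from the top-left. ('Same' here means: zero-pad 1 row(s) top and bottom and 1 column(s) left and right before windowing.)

-2

The receptive field on the zero-padded input at this output position is [0 1 1 / 0 1 -1 / 0 5 1]. Elementwise product with the kernel and sum: 1·-1 + 1·3 + 0·-1 + 1·-1 + -1·1 + 0·1 + 1·-2.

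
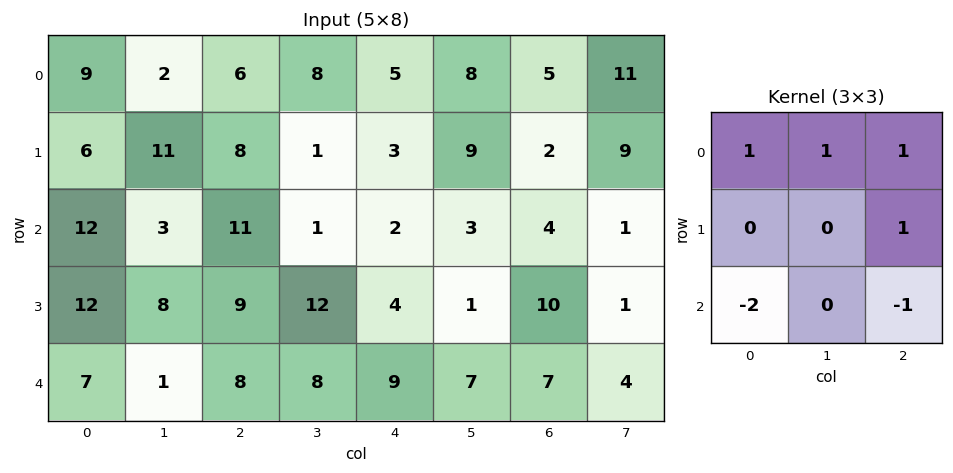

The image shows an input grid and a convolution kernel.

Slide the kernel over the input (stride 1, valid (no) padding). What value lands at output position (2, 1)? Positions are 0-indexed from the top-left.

17

The receptive field on the input at this output position is [3 11 1 / 8 9 12 / 1 8 8]. Elementwise product with the kernel and sum: 3·1 + 11·1 + 1·1 + 12·1 + 1·-2 + 8·-1.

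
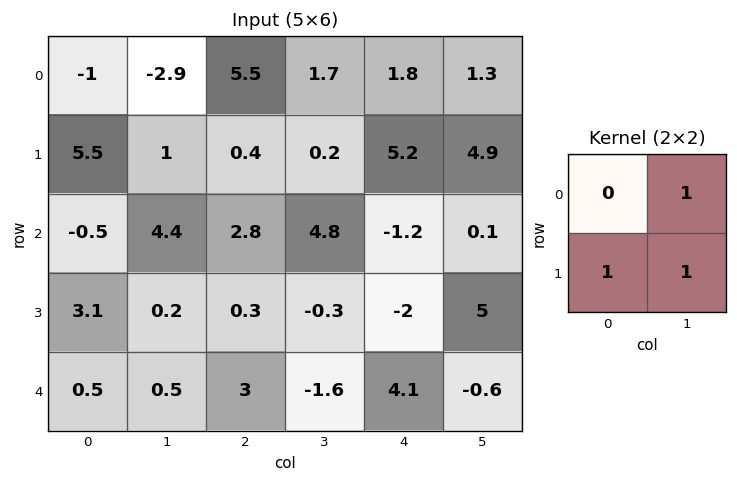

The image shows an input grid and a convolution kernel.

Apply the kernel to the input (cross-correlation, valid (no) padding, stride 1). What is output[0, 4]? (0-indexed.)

The receptive field on the input at this output position is [1.8 1.3 / 5.2 4.9]. Elementwise product with the kernel and sum: 1.3·1 + 5.2·1 + 4.9·1.

11.4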